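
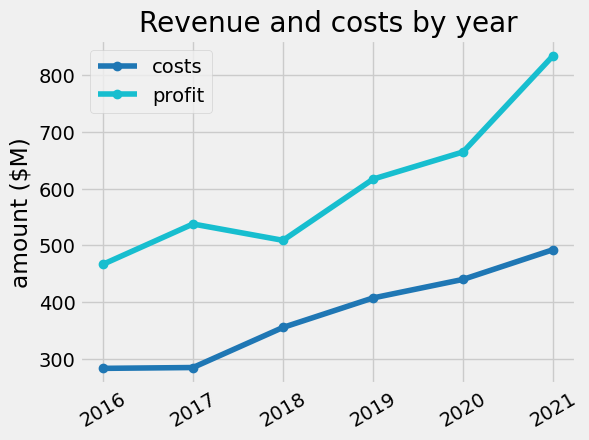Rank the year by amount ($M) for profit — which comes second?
Top 3 for profit: 2021 ≈ 850, 2020 ≈ 650, 2019 ≈ 600.

2020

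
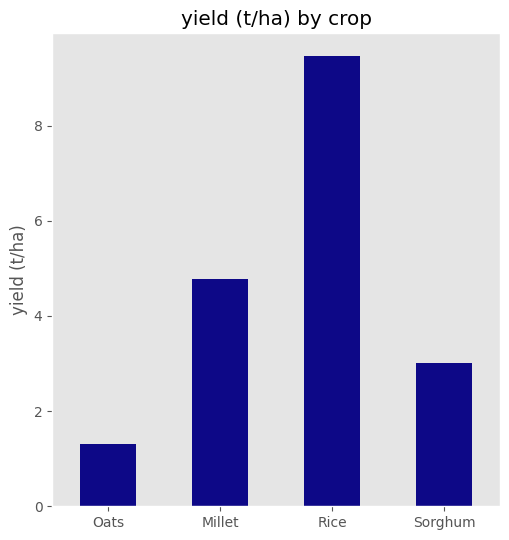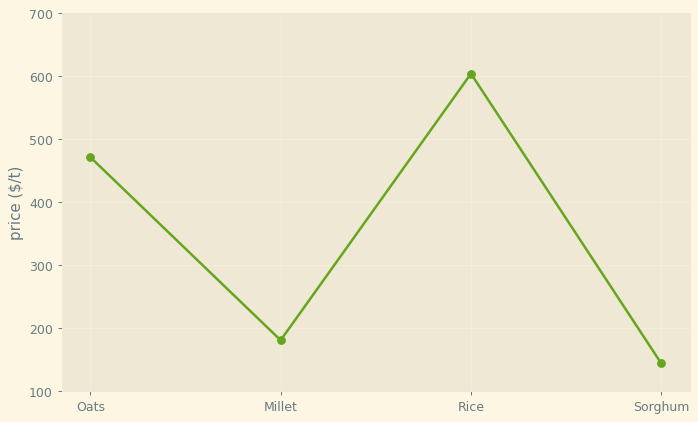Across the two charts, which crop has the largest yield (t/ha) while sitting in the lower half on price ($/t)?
Chart 2 median price ($/t) ≈ 300; below-median crops: Millet, Sorghum. Among those, Millet has the highest yield (t/ha) (≈ 5).

Millet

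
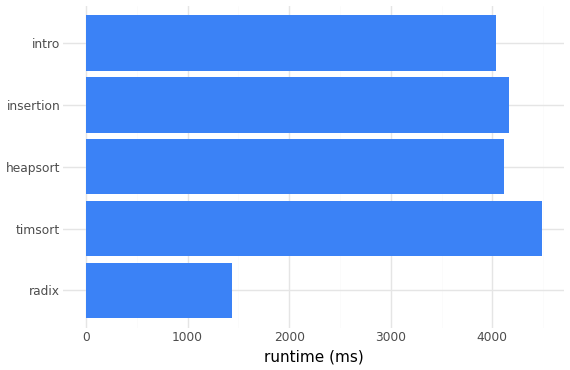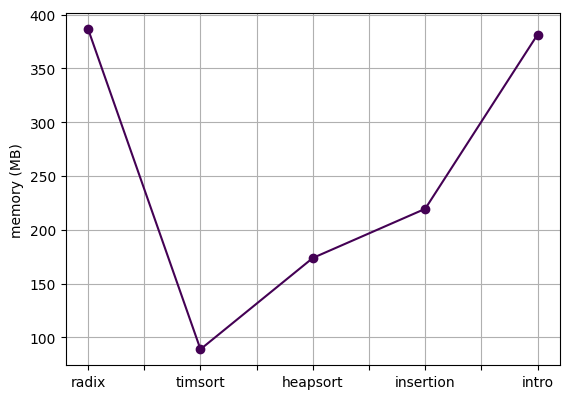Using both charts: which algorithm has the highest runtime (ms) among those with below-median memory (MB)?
Chart 2 median memory (MB) ≈ 200; below-median algorithms: timsort, heapsort. Among those, timsort has the highest runtime (ms) (≈ 4500).

timsort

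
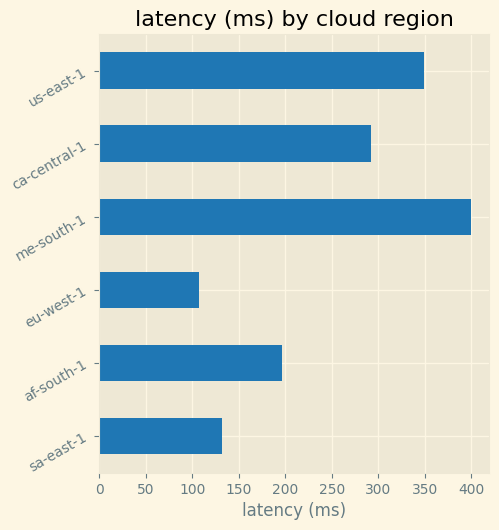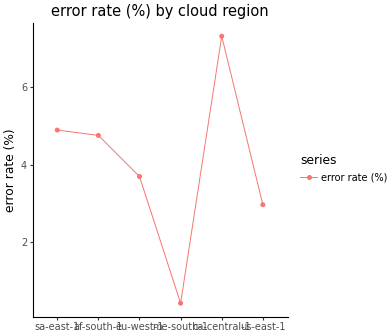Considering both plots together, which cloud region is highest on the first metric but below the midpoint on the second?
me-south-1

Chart 2 median error rate (%) ≈ 4; below-median cloud regions: eu-west-1, me-south-1, us-east-1. Among those, me-south-1 has the highest latency (ms) (≈ 400).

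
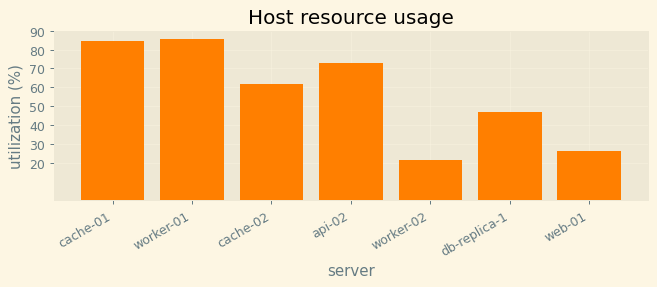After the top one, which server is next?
Top 3: worker-01 ≈ 90, cache-01 ≈ 80, api-02 ≈ 70.

cache-01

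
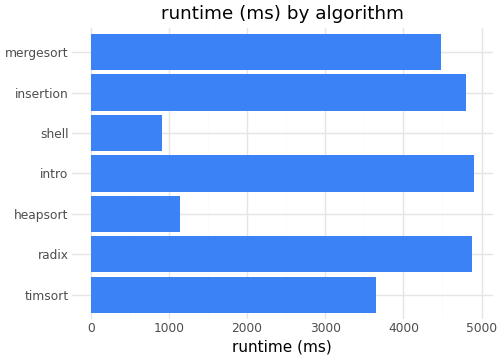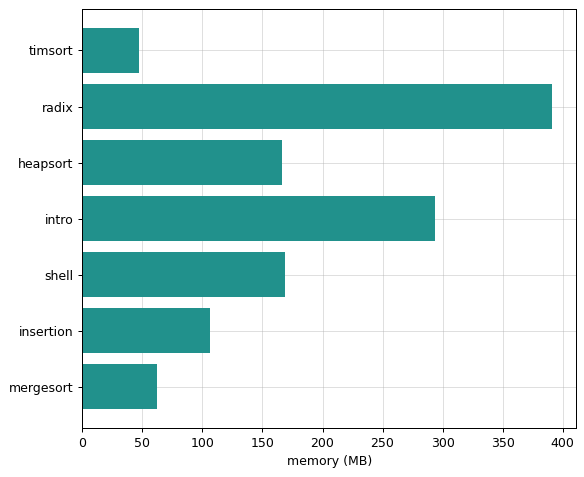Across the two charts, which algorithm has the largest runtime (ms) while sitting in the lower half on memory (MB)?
Chart 2 median memory (MB) ≈ 150; below-median algorithms: timsort, insertion, mergesort. Among those, insertion has the highest runtime (ms) (≈ 5000).

insertion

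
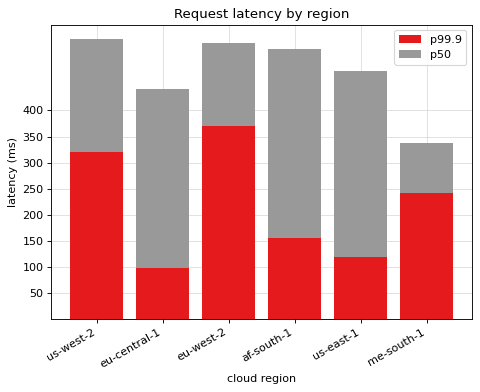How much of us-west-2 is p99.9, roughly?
p99.9 top ≈ 300, bottom ≈ 0; segment ≈ 300.

≈ 300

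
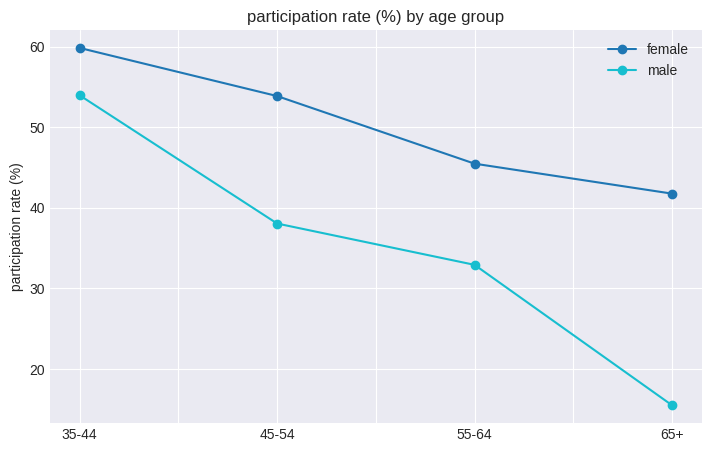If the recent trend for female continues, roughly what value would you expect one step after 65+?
≈ 32.5

Last three: 55, 45, 40 → slope ≈ -7.5/step → next ≈ 32.5.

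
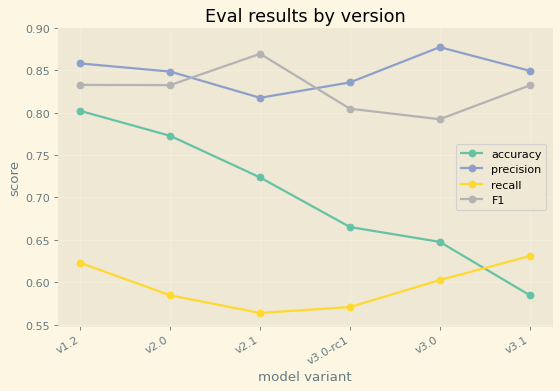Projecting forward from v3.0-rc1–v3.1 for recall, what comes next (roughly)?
Last three: 0.55, 0.60, 0.65 → slope ≈ 0.05/step → next ≈ 0.7.

≈ 0.7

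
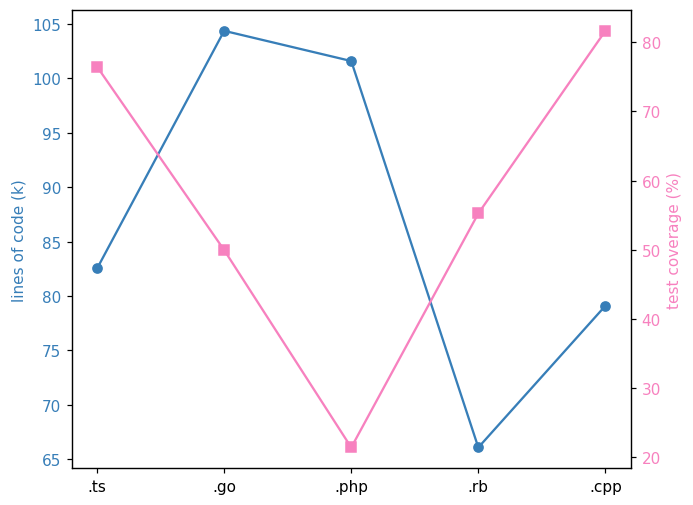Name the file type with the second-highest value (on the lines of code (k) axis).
.php

Top 3 (on the lines of code (k) axis): .go ≈ 105, .php ≈ 100, .ts ≈ 85.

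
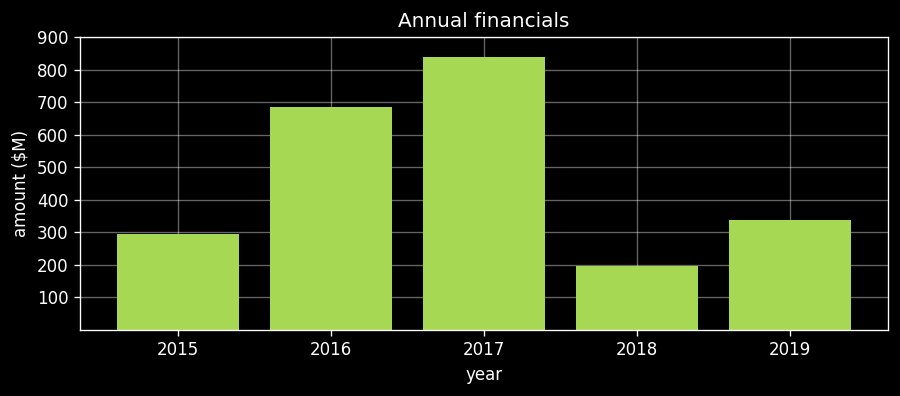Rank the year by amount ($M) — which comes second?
Top 3: 2017 ≈ 800, 2016 ≈ 700, 2019 ≈ 300.

2016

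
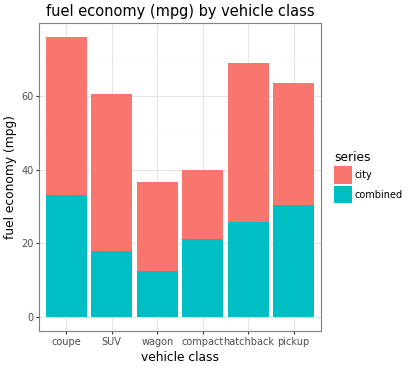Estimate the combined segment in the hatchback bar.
≈ 30

combined top ≈ 30, bottom ≈ 0; segment ≈ 30.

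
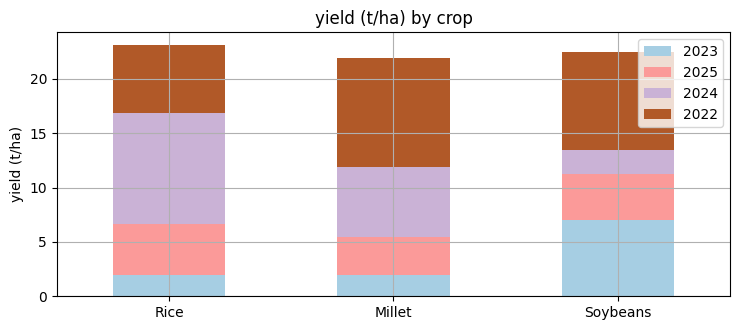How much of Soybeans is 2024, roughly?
≈ 2

2024 top ≈ 14, bottom ≈ 12; segment ≈ 2.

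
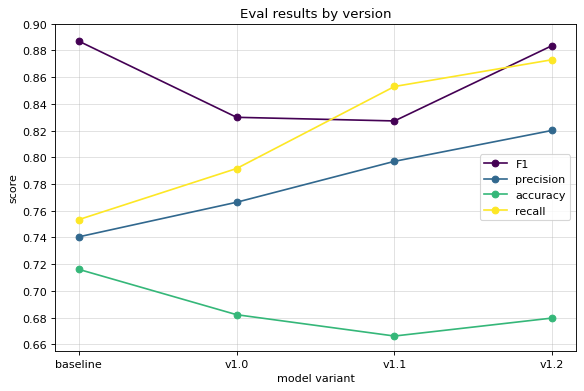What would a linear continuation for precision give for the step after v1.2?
Last three: 0.76, 0.80, 0.82 → slope ≈ 0.03/step → next ≈ 0.85.

≈ 0.85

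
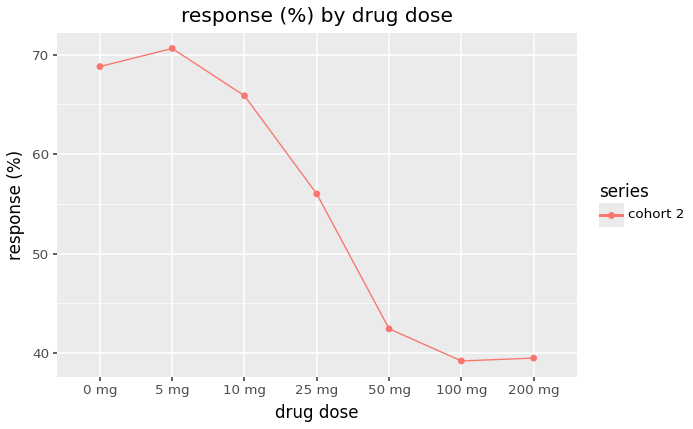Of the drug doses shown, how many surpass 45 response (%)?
Above 45: 0 mg, 5 mg, 10 mg, 25 mg.

4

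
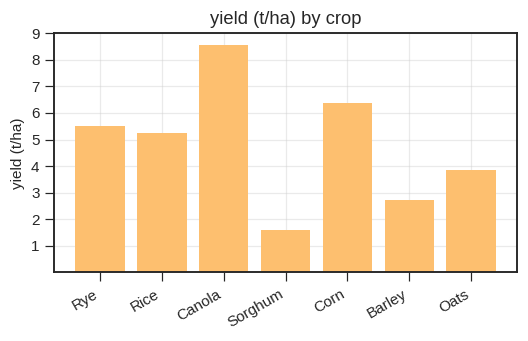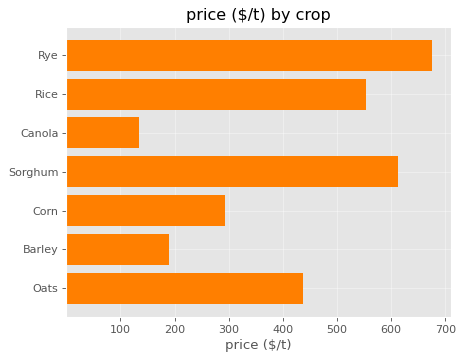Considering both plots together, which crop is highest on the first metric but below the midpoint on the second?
Canola

Chart 2 median price ($/t) ≈ 400; below-median crops: Canola, Corn, Barley. Among those, Canola has the highest yield (t/ha) (≈ 9).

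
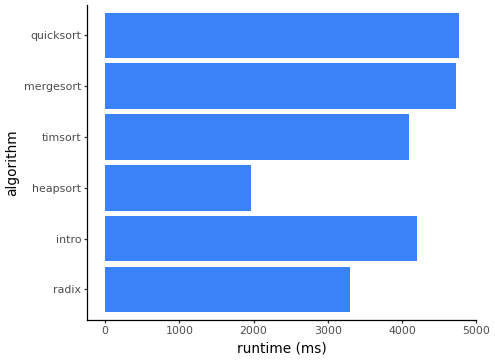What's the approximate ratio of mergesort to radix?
≈ 1.29×

mergesort ≈ 4500, radix ≈ 3500; 4500/3500 ≈ 1.29.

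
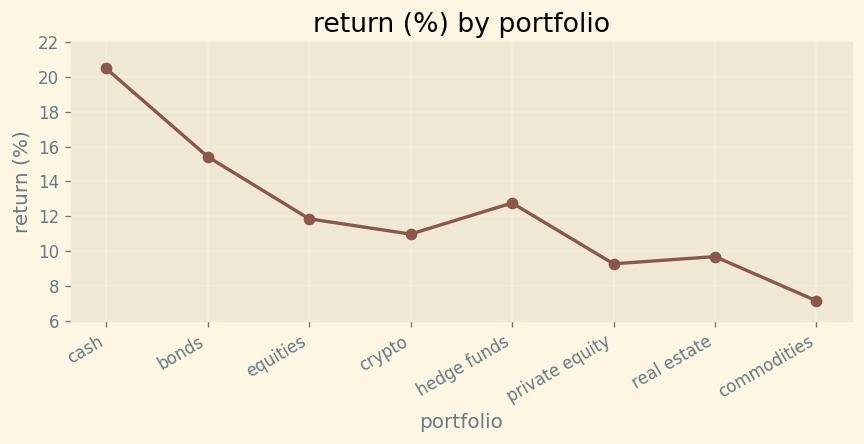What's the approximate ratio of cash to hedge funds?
≈ 1.67×

cash ≈ 20, hedge funds ≈ 12; 20/12 ≈ 1.67.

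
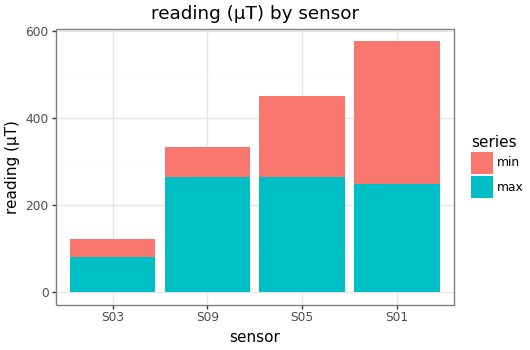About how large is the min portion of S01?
≈ 350

min top ≈ 600, bottom ≈ 250; segment ≈ 350.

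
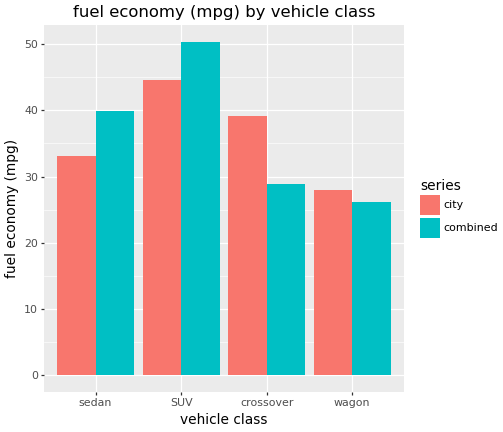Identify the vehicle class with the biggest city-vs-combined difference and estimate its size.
crossover: city ≈ 40, combined ≈ 30 → gap ≈ 10. Next-largest (sedan) is only ≈ 5.

crossover, ≈ 10 mpg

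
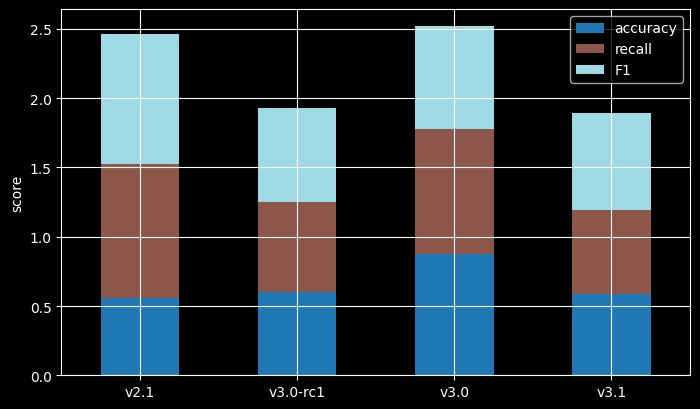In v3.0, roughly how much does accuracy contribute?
≈ 1.0

accuracy top ≈ 1.0, bottom ≈ 0.0; segment ≈ 1.0.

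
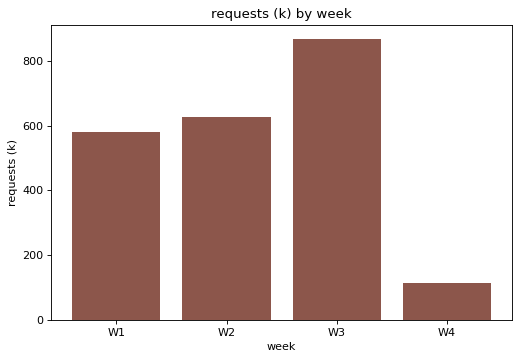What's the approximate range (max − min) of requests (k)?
Max W3 ≈ 900, min W4 ≈ 100; range ≈ 800.

≈ 800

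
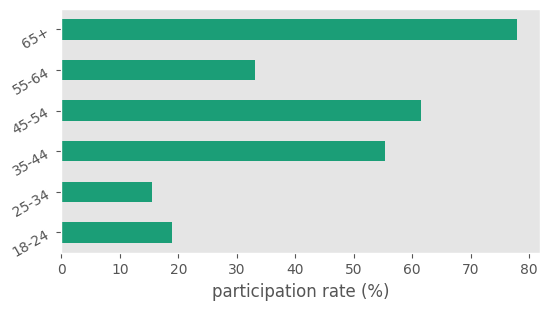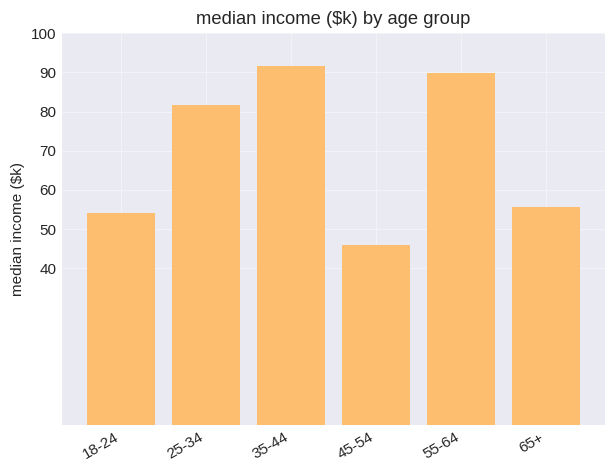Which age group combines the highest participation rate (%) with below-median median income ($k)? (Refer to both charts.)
65+

Chart 2 median median income ($k) ≈ 70; below-median age groups: 18-24, 45-54, 65+. Among those, 65+ has the highest participation rate (%) (≈ 80).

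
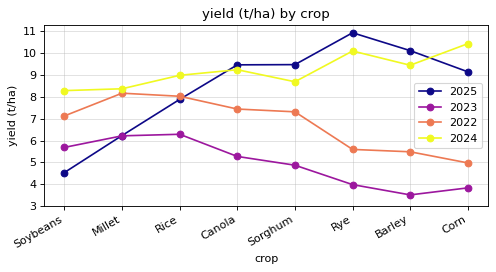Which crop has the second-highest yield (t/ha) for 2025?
Top 3 for 2025: Rye ≈ 11, Barley ≈ 10, Sorghum ≈ 9.

Barley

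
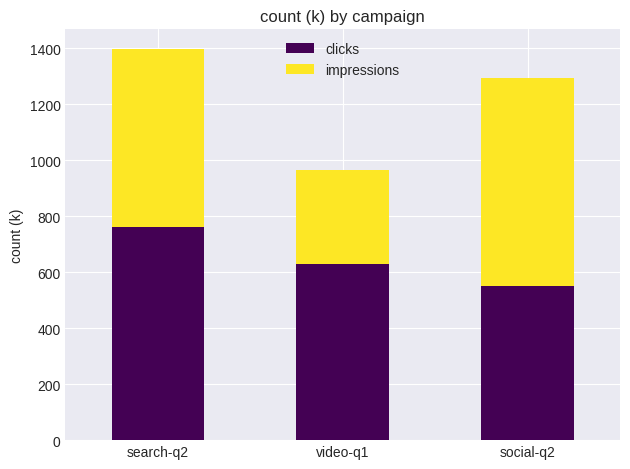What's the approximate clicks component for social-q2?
clicks top ≈ 600, bottom ≈ 0; segment ≈ 600.

≈ 600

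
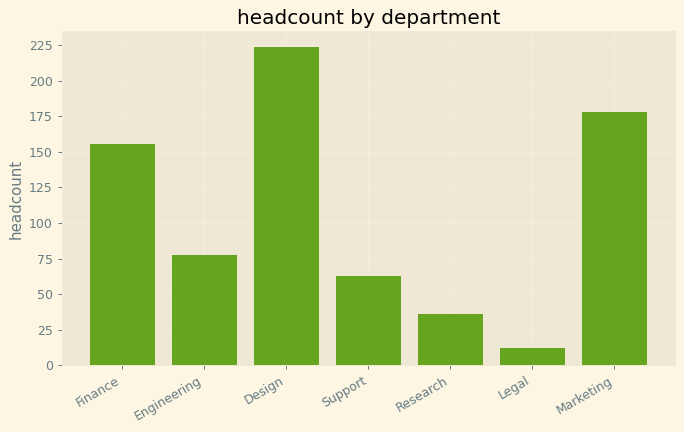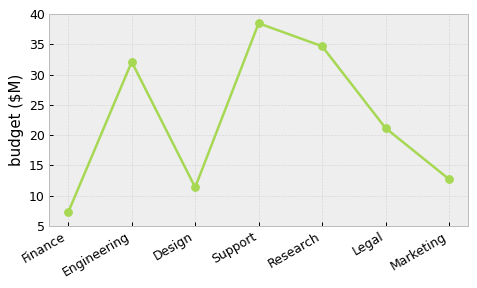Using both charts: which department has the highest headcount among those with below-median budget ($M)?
Design

Chart 2 median budget ($M) ≈ 20; below-median departments: Finance, Design, Marketing. Among those, Design has the highest headcount (≈ 225).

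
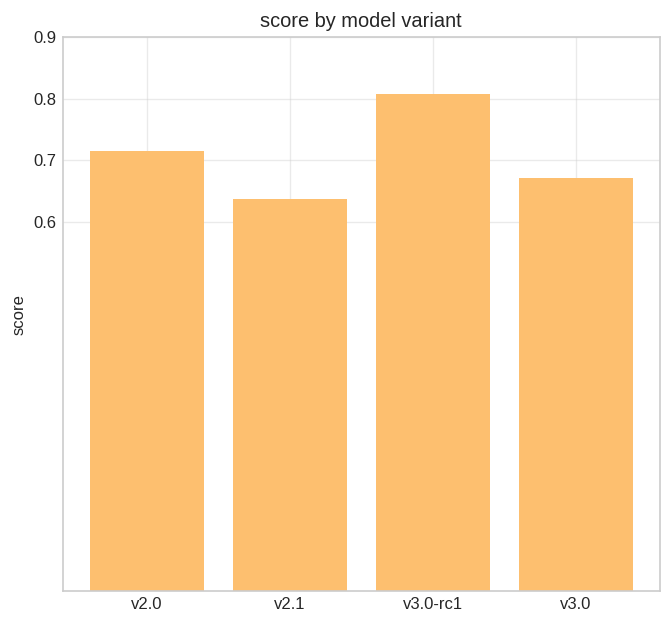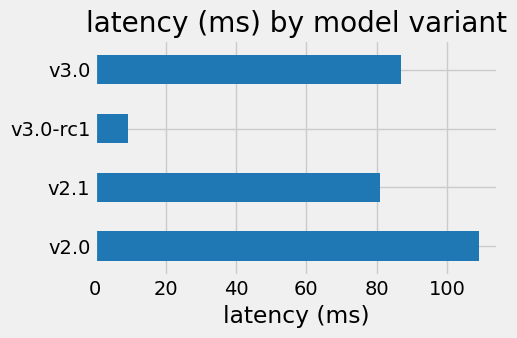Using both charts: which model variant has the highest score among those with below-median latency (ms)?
v3.0-rc1

Chart 2 median latency (ms) ≈ 80; below-median model variants: v2.1, v3.0-rc1. Among those, v3.0-rc1 has the highest score (≈ 0.8).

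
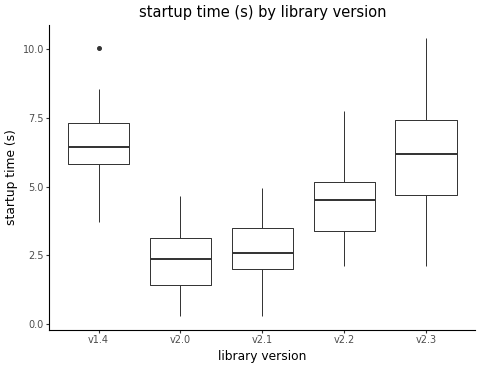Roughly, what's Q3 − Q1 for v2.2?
Q3 ≈ 5.0, Q1 ≈ 3.5; IQR ≈ 1.5.

≈ 1.5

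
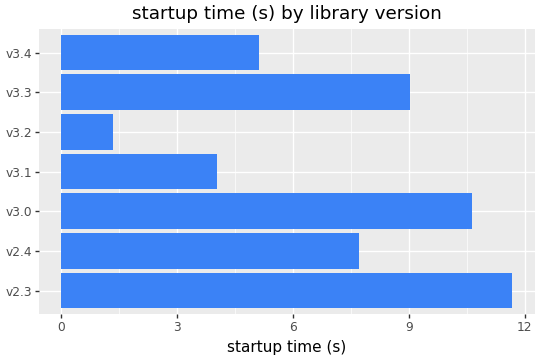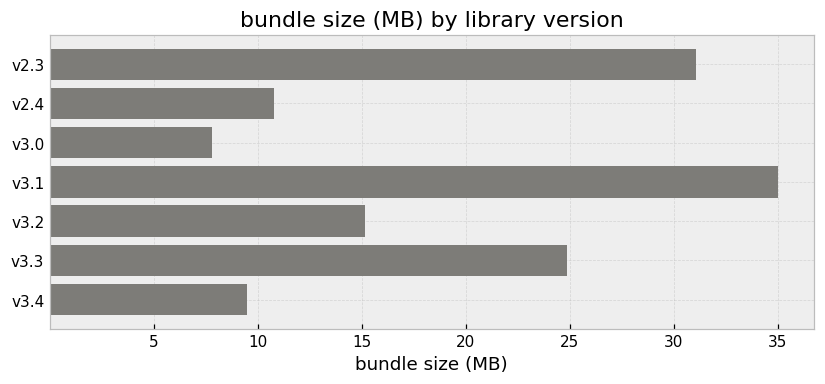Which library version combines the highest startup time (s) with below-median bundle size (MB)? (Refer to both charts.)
v3.0

Chart 2 median bundle size (MB) ≈ 15; below-median library versions: v2.4, v3.0, v3.4. Among those, v3.0 has the highest startup time (s) (≈ 10).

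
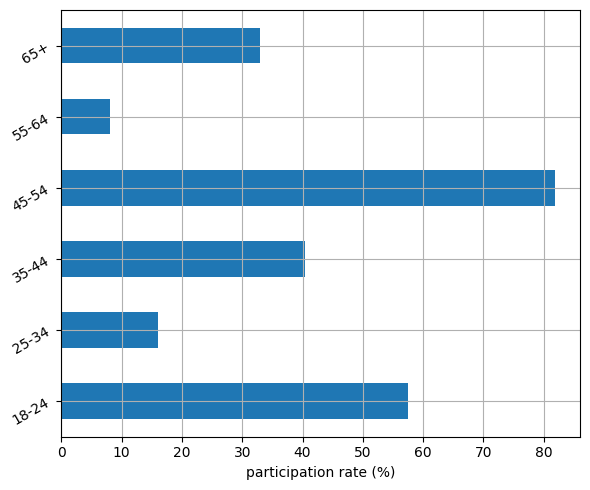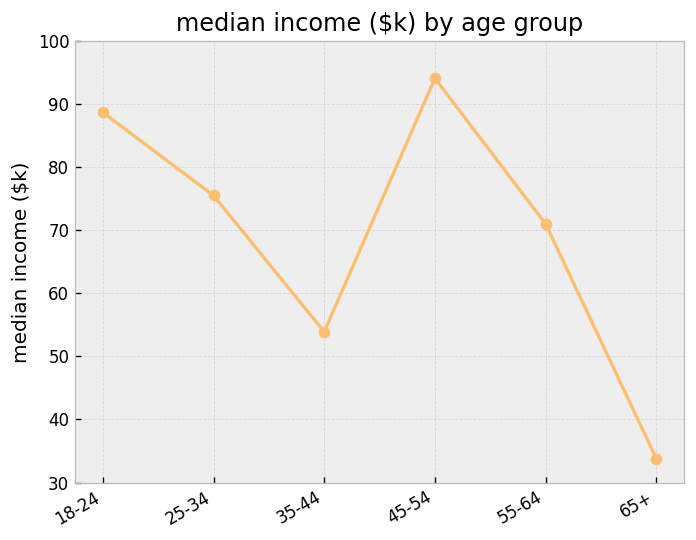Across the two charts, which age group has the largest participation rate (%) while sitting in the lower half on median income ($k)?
35-44

Chart 2 median median income ($k) ≈ 70; below-median age groups: 35-44, 55-64, 65+. Among those, 35-44 has the highest participation rate (%) (≈ 40).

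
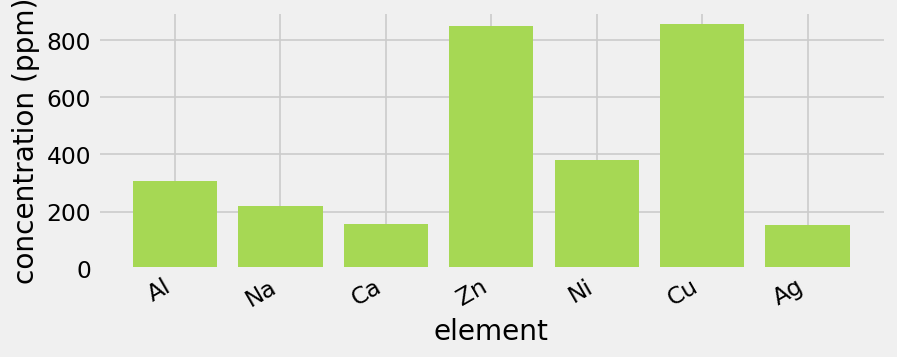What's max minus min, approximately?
Max Cu ≈ 900, min Ag ≈ 200; range ≈ 700.

≈ 700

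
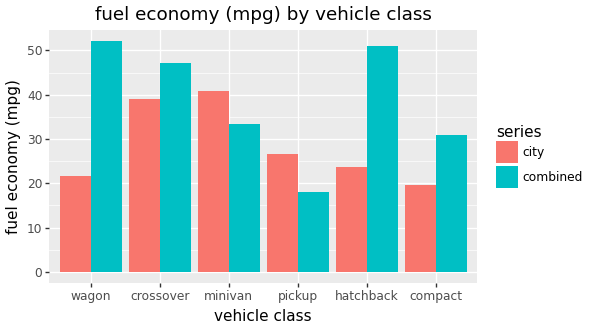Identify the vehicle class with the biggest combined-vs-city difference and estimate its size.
wagon: combined ≈ 50, city ≈ 20 → gap ≈ 30. Next-largest (hatchback) is only ≈ 25.

wagon, ≈ 30 mpg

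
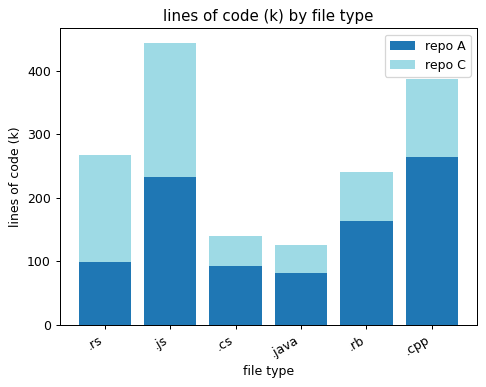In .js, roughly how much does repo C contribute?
≈ 200

repo C top ≈ 450, bottom ≈ 250; segment ≈ 200.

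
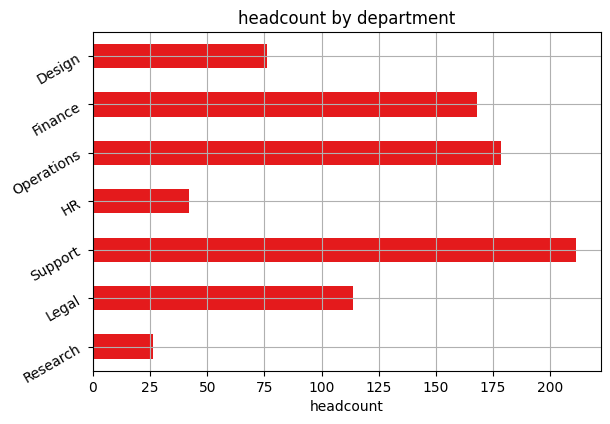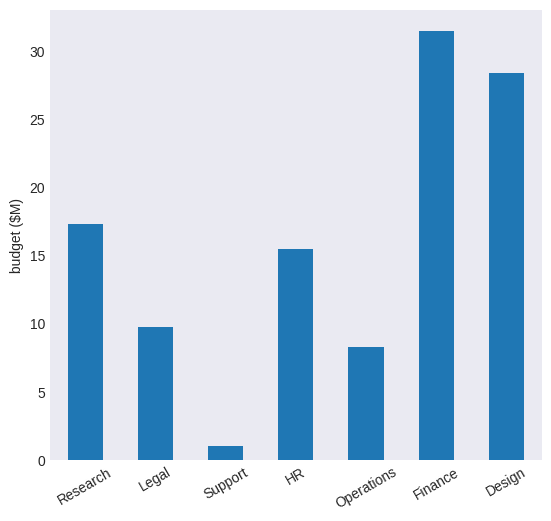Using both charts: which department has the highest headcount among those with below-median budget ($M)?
Support

Chart 2 median budget ($M) ≈ 15; below-median departments: Legal, Support, Operations. Among those, Support has the highest headcount (≈ 220).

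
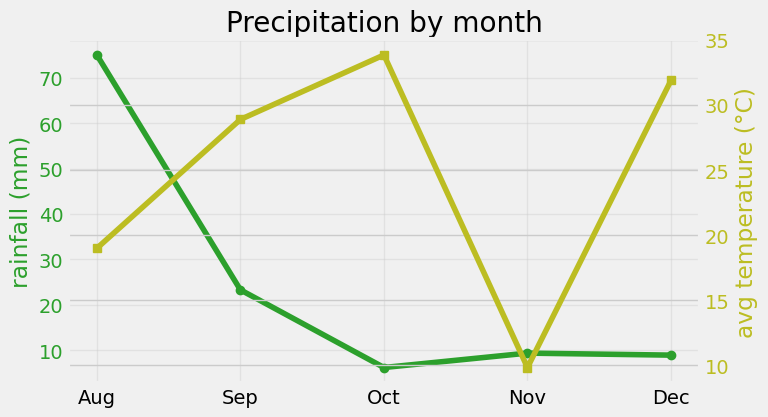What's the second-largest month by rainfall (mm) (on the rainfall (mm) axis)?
Sep

Top 3 (on the rainfall (mm) axis): Aug ≈ 70, Sep ≈ 20, Nov ≈ 10.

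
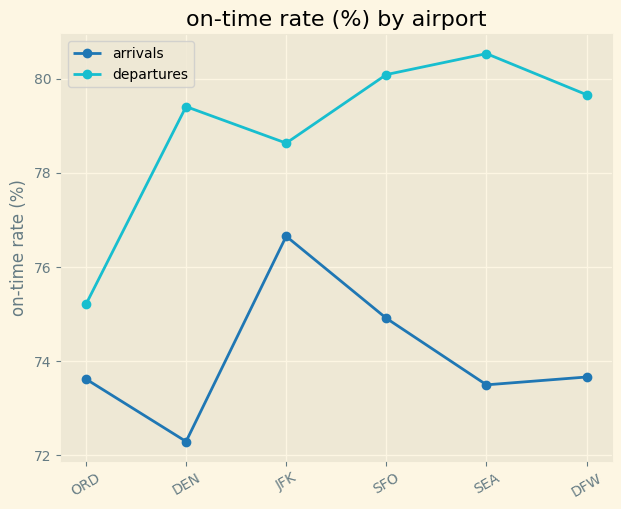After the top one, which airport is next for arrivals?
SFO

Top 3 for arrivals: JFK ≈ 77, SFO ≈ 75, DFW ≈ 74.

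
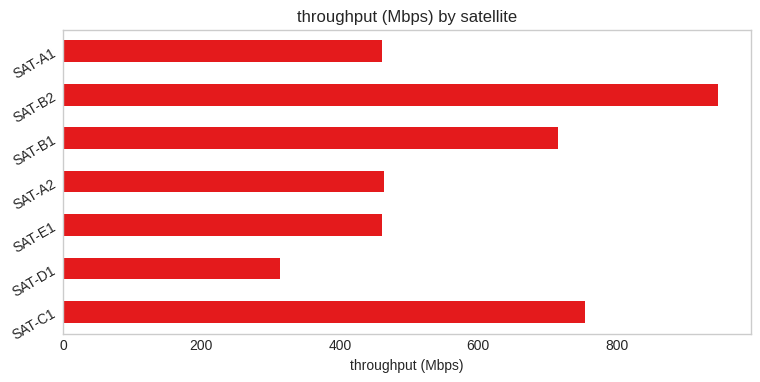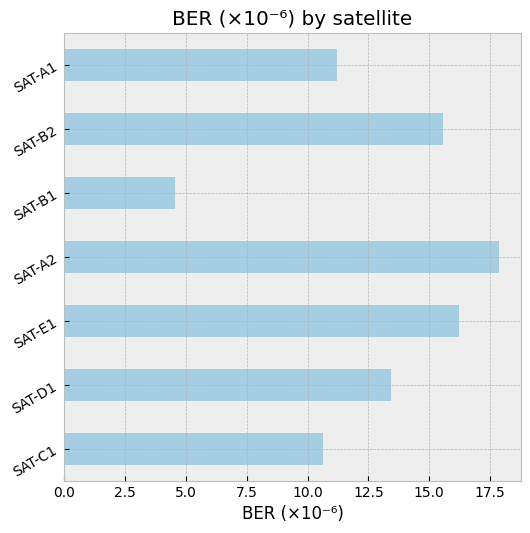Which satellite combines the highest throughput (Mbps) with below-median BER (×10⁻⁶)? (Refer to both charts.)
SAT-C1

Chart 2 median BER (×10⁻⁶) ≈ 14; below-median satellites: SAT-C1, SAT-B1, SAT-A1. Among those, SAT-C1 has the highest throughput (Mbps) (≈ 800).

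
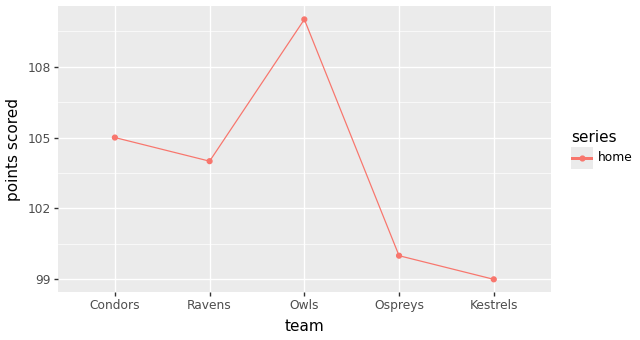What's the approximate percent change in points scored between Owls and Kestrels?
Owls ≈ 110, Kestrels ≈ 99; (99 − 110) / 110 ≈ -10%.

≈ -10%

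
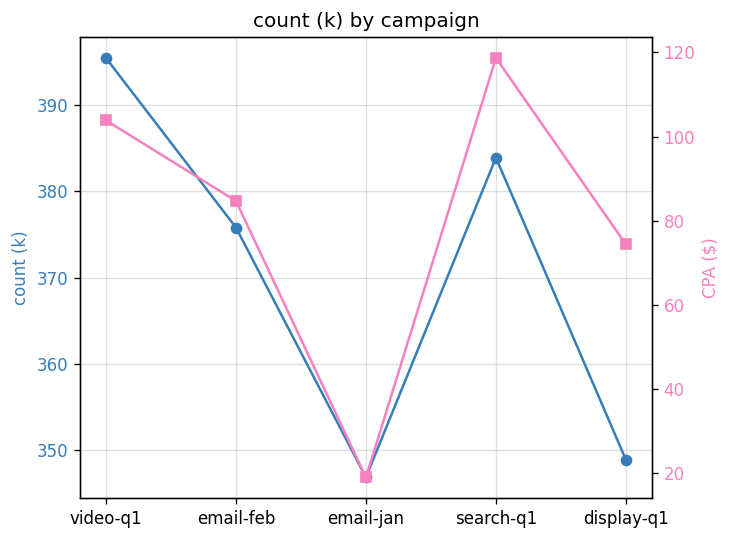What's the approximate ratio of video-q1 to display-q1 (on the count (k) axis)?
≈ 1.13×

video-q1 ≈ 395, display-q1 ≈ 350; 395/350 ≈ 1.13.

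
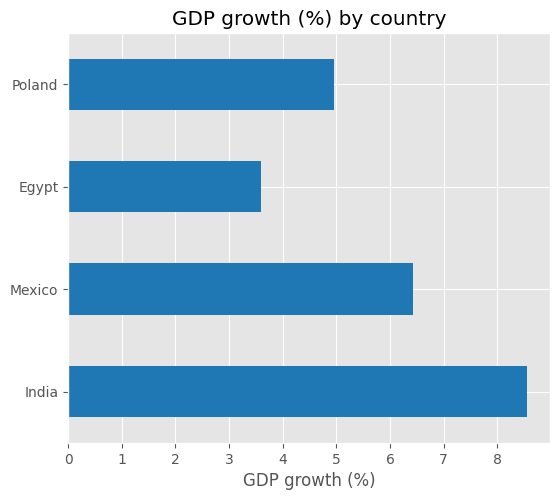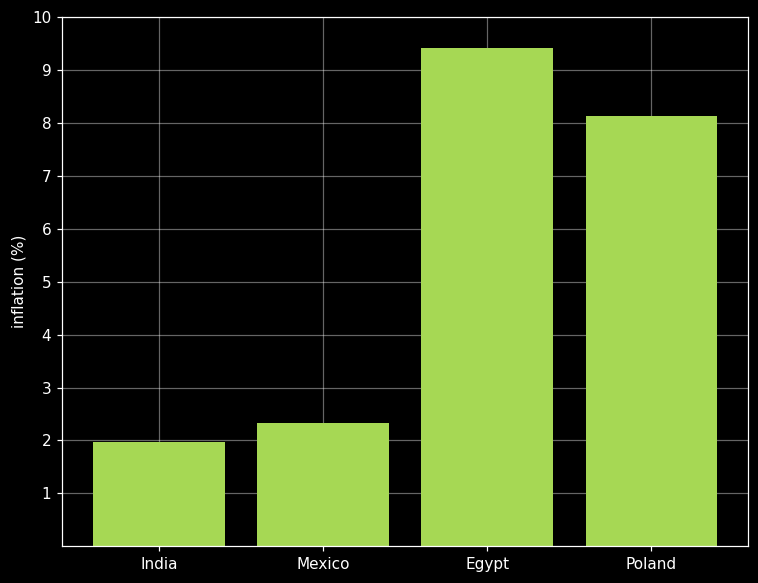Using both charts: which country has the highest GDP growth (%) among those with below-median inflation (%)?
Chart 2 median inflation (%) ≈ 5; below-median countries: India, Mexico. Among those, India has the highest GDP growth (%) (≈ 9).

India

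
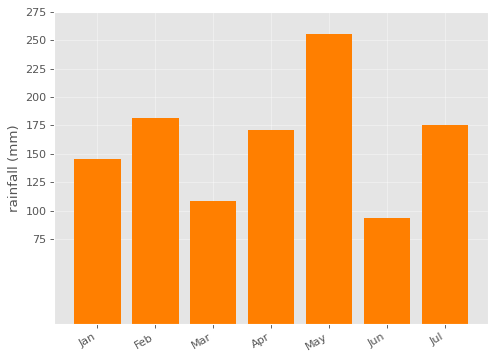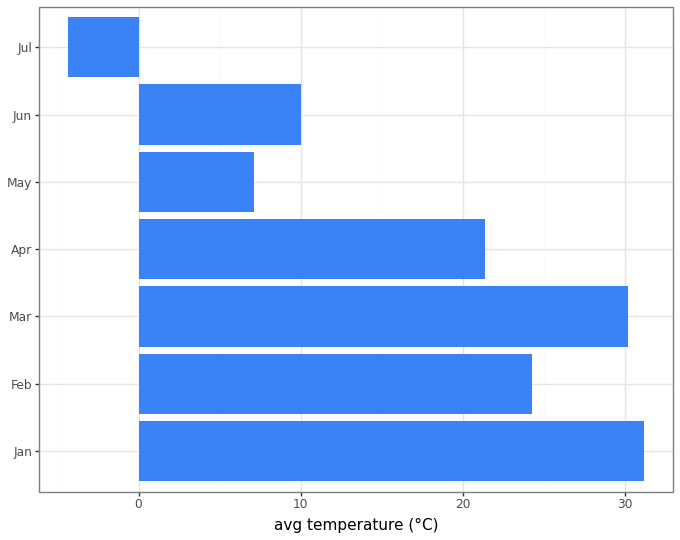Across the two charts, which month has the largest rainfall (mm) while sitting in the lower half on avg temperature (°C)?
May

Chart 2 median avg temperature (°C) ≈ 20; below-median months: May, Jun, Jul. Among those, May has the highest rainfall (mm) (≈ 250).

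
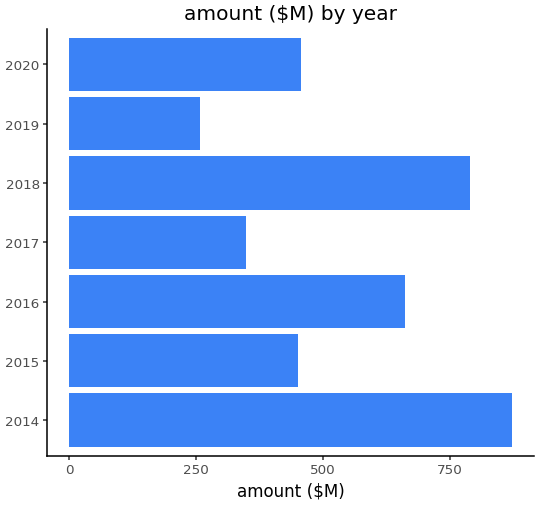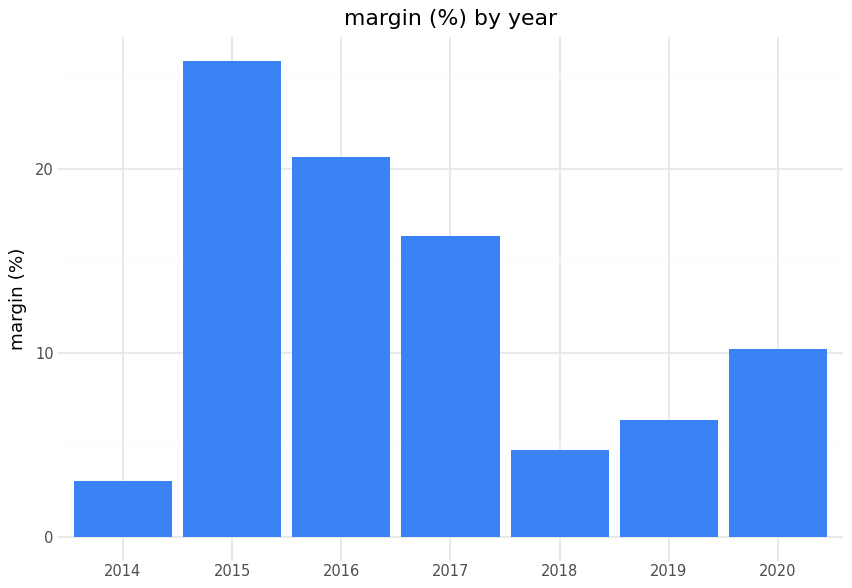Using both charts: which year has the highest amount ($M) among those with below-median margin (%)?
Chart 2 median margin (%) ≈ 10; below-median years: 2014, 2018, 2019. Among those, 2014 has the highest amount ($M) (≈ 900).

2014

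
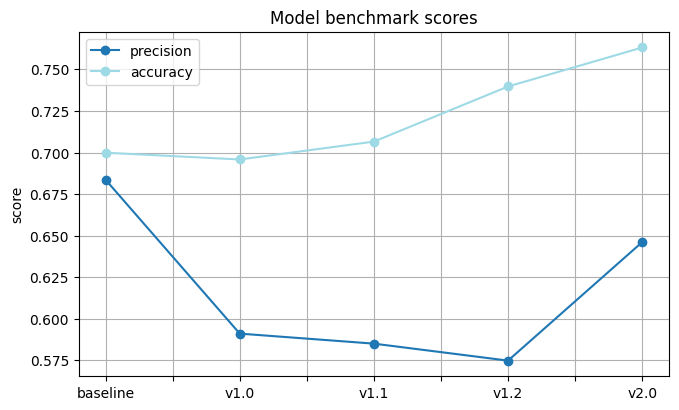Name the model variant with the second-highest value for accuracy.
Top 3 for accuracy: v2.0 ≈ 0.76, v1.2 ≈ 0.74, v1.1 ≈ 0.70.

v1.2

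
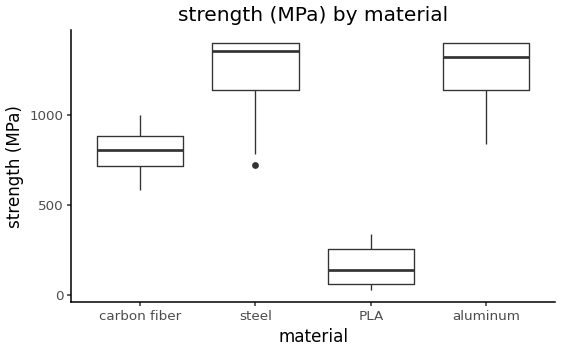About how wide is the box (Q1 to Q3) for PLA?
Q3 ≈ 300, Q1 ≈ 100; IQR ≈ 200.

≈ 200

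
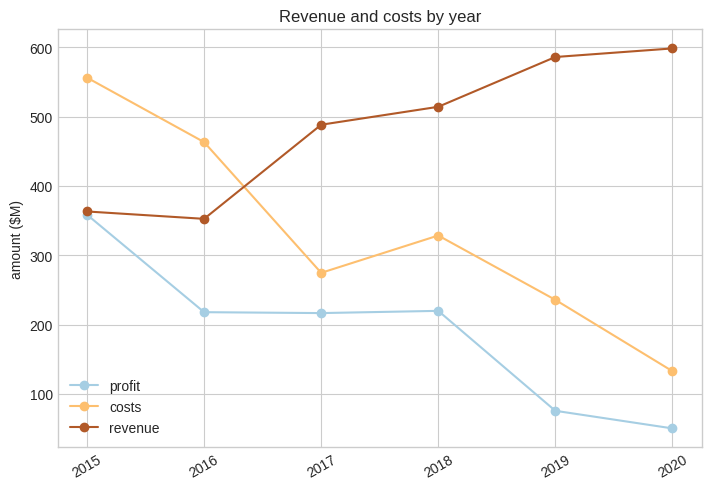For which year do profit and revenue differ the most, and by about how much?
2020, ≈ 550 $M

2020: profit ≈ 50, revenue ≈ 600 → gap ≈ 550. Next-largest (2019) is only ≈ 500.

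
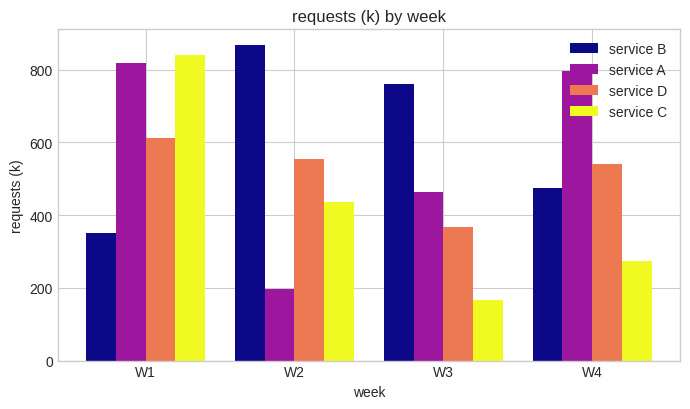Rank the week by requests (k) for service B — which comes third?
Top 4 for service B: W2 ≈ 900, W3 ≈ 800, W4 ≈ 500, W1 ≈ 400.

W4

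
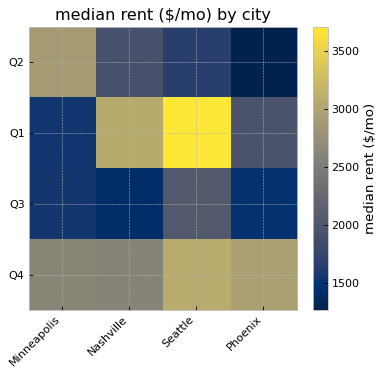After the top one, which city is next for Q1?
Nashville

Top 3 for Q1: Seattle ≈ 3500, Nashville ≈ 3000, Phoenix ≈ 2000.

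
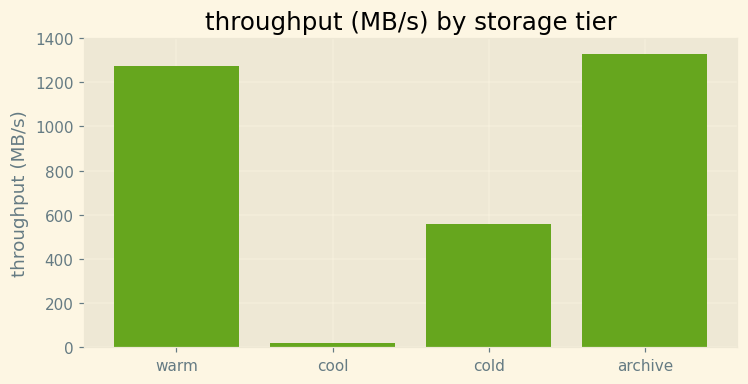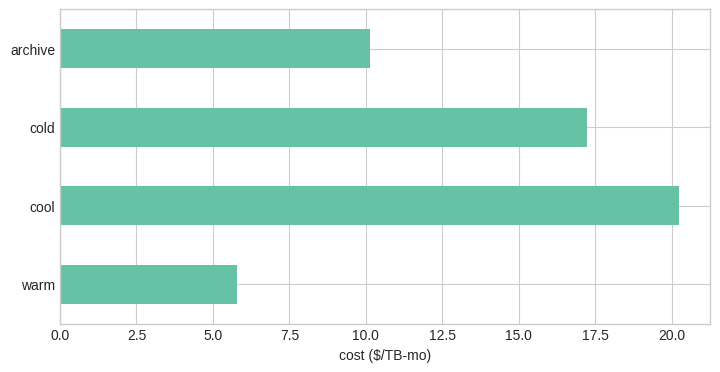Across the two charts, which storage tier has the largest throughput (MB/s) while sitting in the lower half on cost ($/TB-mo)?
archive

Chart 2 median cost ($/TB-mo) ≈ 14; below-median storage tiers: warm, archive. Among those, archive has the highest throughput (MB/s) (≈ 1400).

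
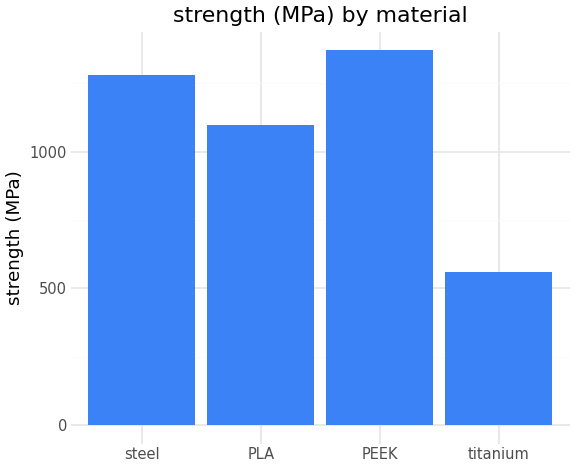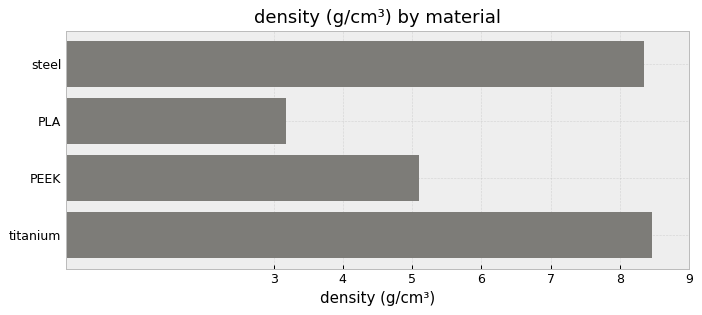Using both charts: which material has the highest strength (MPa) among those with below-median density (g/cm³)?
Chart 2 median density (g/cm³) ≈ 7; below-median materials: PLA, PEEK. Among those, PEEK has the highest strength (MPa) (≈ 1400).

PEEK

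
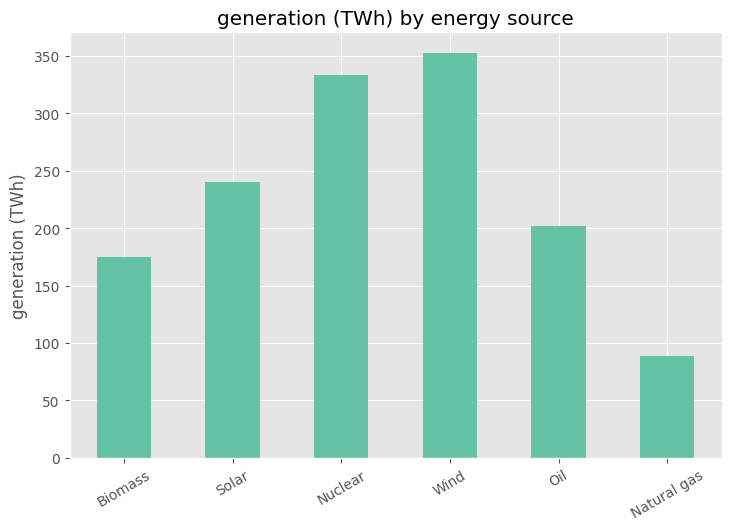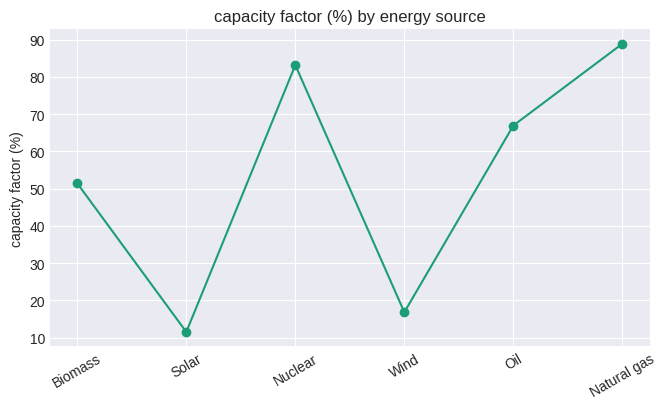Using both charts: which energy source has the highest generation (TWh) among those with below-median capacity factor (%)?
Chart 2 median capacity factor (%) ≈ 60; below-median energy sources: Biomass, Solar, Wind. Among those, Wind has the highest generation (TWh) (≈ 350).

Wind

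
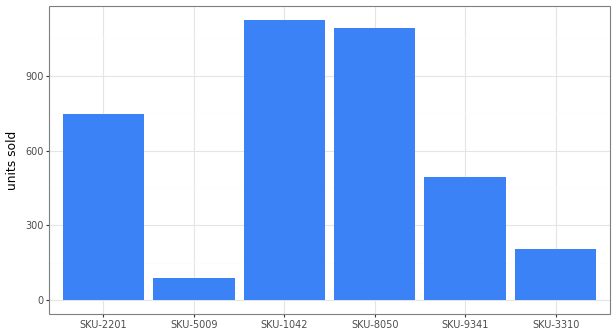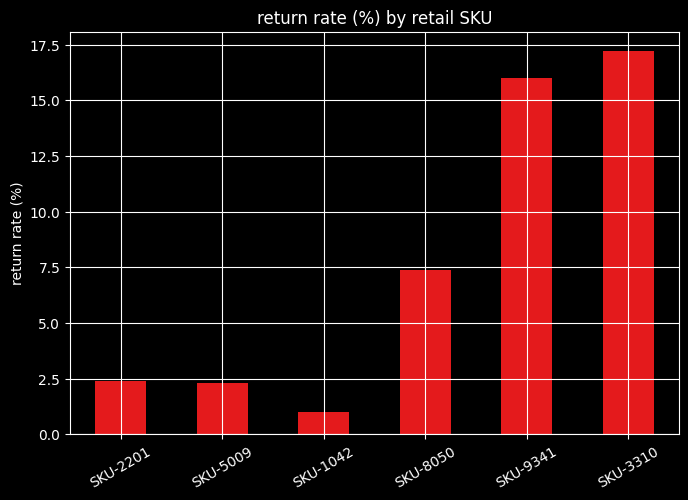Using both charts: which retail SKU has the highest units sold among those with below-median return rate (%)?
SKU-1042

Chart 2 median return rate (%) ≈ 4; below-median retail SKUs: SKU-2201, SKU-5009, SKU-1042. Among those, SKU-1042 has the highest units sold (≈ 1200).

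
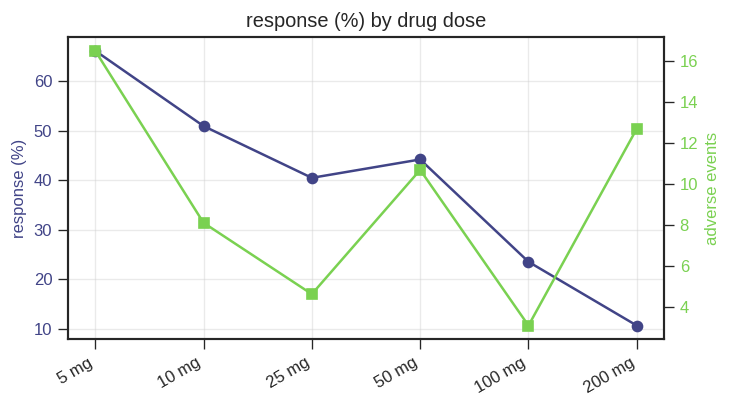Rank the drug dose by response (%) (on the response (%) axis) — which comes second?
Top 3 (on the response (%) axis): 5 mg ≈ 65, 10 mg ≈ 50, 50 mg ≈ 45.

10 mg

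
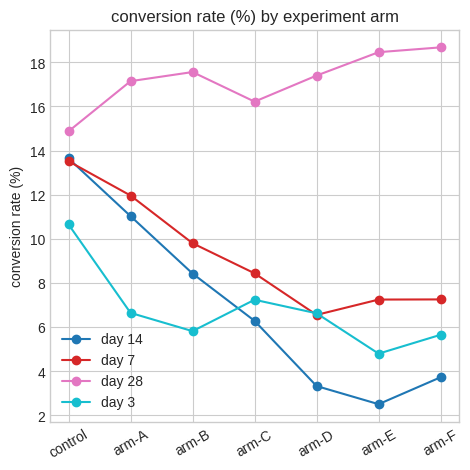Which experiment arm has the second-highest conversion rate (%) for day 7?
Top 3 for day 7: control ≈ 14, arm-A ≈ 12, arm-B ≈ 10.

arm-A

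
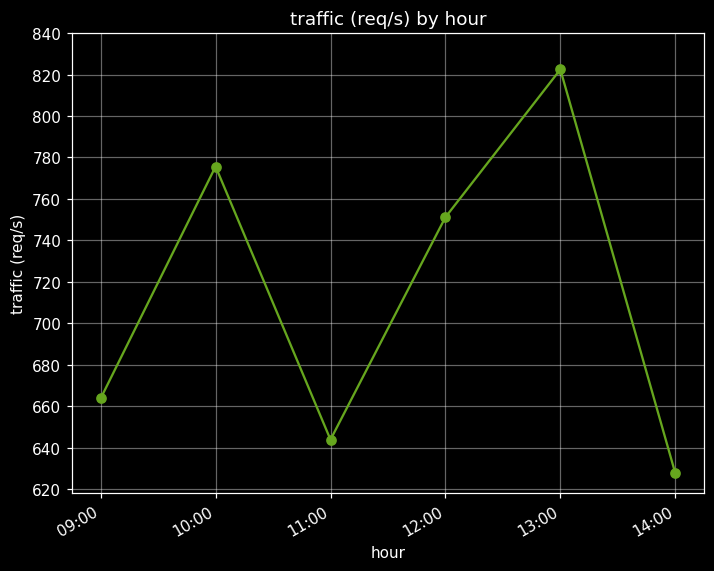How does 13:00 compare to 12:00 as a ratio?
13:00 ≈ 820, 12:00 ≈ 760; 820/760 ≈ 1.08.

≈ 1.08×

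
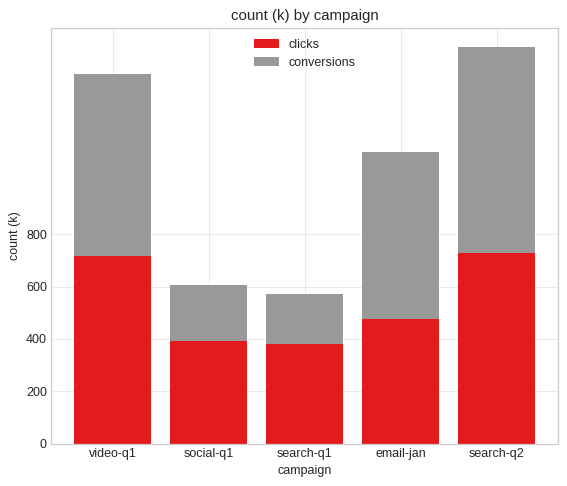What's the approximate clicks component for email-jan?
≈ 400

clicks top ≈ 400, bottom ≈ 0; segment ≈ 400.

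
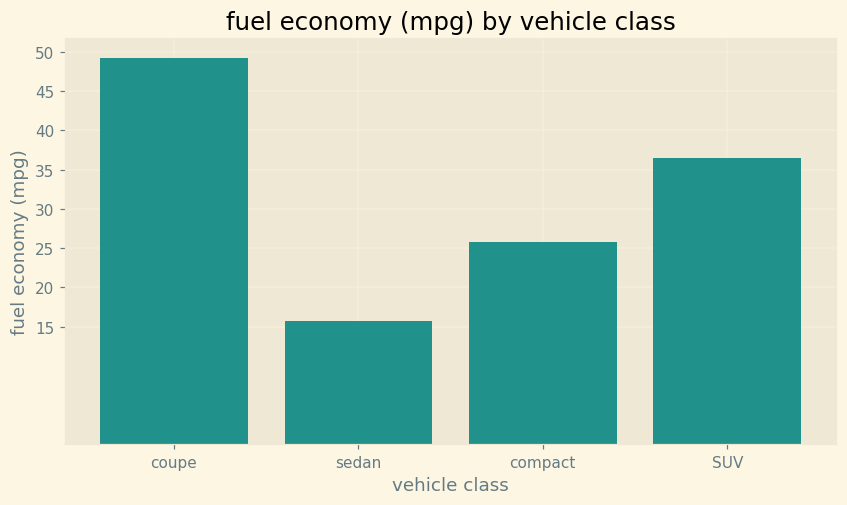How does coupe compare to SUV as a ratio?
coupe ≈ 50, SUV ≈ 35; 50/35 ≈ 1.43.

≈ 1.43×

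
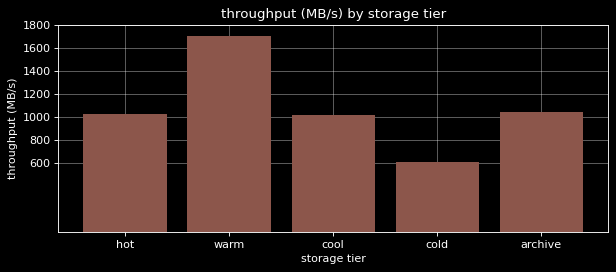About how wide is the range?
≈ 1200

Max warm ≈ 1800, min cold ≈ 600; range ≈ 1200.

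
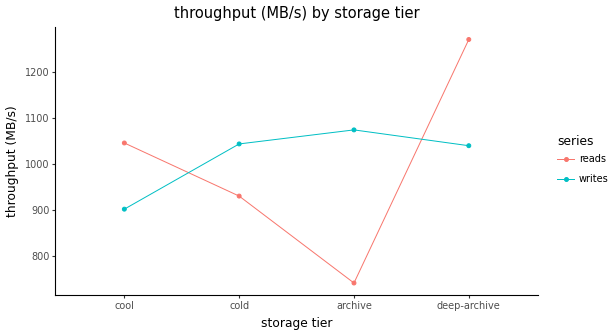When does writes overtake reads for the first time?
cool: writes ≈ 900 vs reads ≈ 1050 (not yet); cold: writes ≈ 1050 vs reads ≈ 950 (first crossover).

cold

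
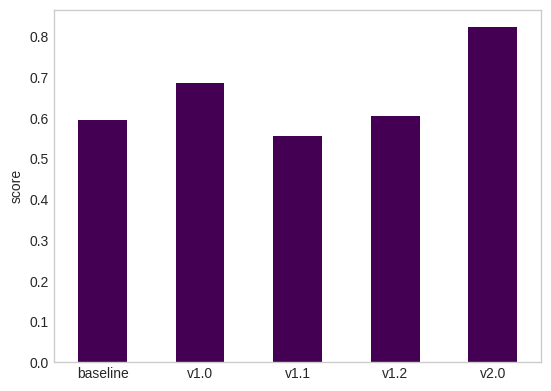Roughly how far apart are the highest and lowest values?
Max v2.0 ≈ 0.8, min v1.1 ≈ 0.6; range ≈ 0.2.

≈ 0.2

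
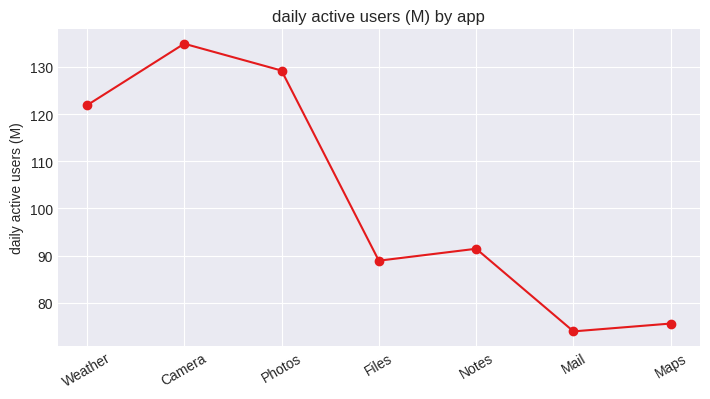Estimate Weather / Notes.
≈ 1.33×

Weather ≈ 120, Notes ≈ 90; 120/90 ≈ 1.33.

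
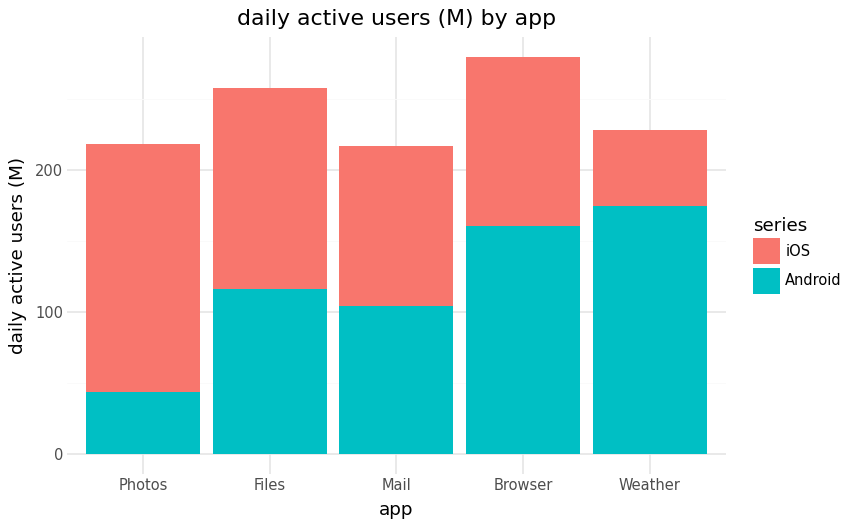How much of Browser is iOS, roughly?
iOS top ≈ 275, bottom ≈ 150; segment ≈ 125.

≈ 125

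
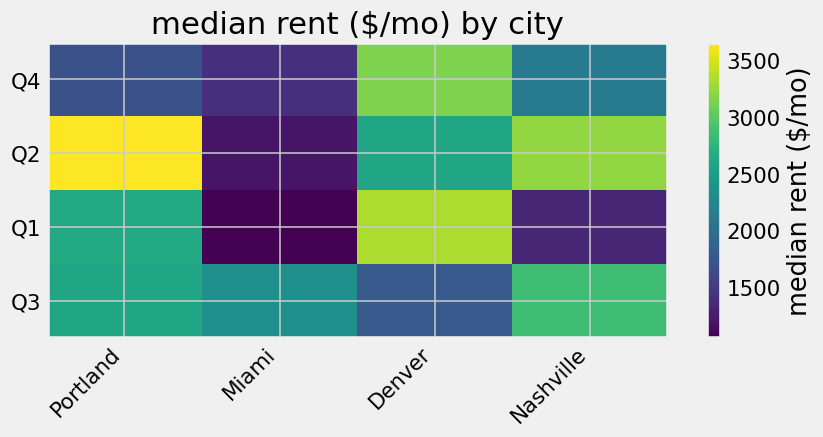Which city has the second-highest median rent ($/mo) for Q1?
Top 3 for Q1: Denver ≈ 3500, Portland ≈ 2500, Nashville ≈ 1500.

Portland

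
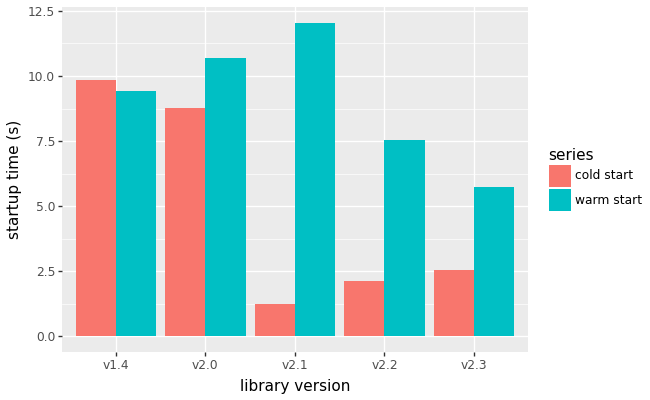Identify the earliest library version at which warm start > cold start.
v2.0

v1.4: warm start ≈ 10 vs cold start ≈ 10 (not yet); v2.0: warm start ≈ 10 vs cold start ≈ 8 (first crossover).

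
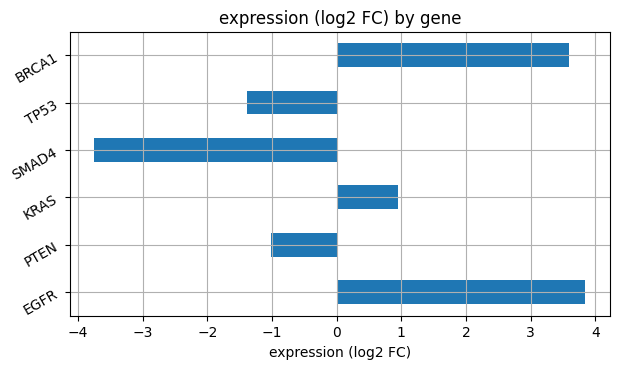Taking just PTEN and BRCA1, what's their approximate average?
≈ 2

(-1 + 4) / 2 ≈ 2.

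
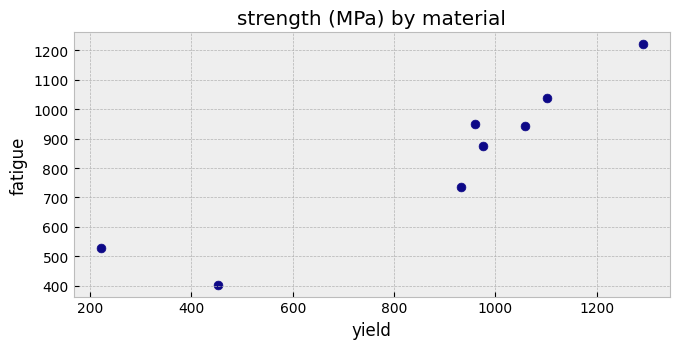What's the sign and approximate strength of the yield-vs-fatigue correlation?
positive, strong

Points are positively correlated; strong (|r| ≈ 0.9).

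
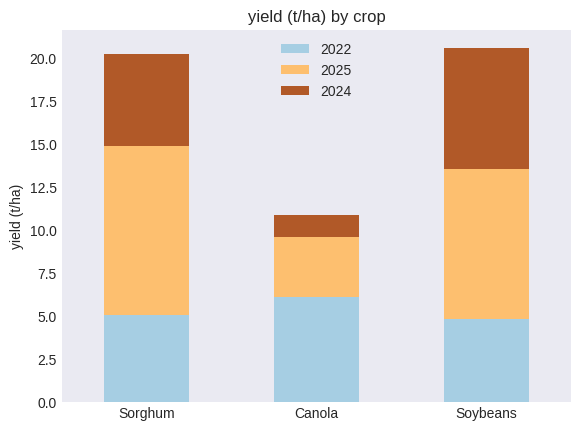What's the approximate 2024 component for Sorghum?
2024 top ≈ 20, bottom ≈ 14; segment ≈ 6.

≈ 6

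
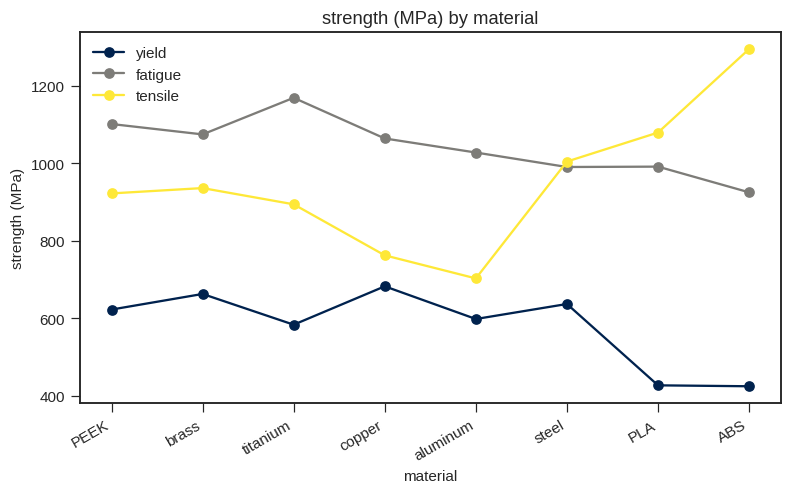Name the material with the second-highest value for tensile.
Top 3 for tensile: ABS ≈ 1300, PLA ≈ 1100, steel ≈ 1000.

PLA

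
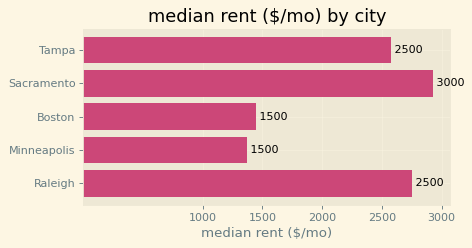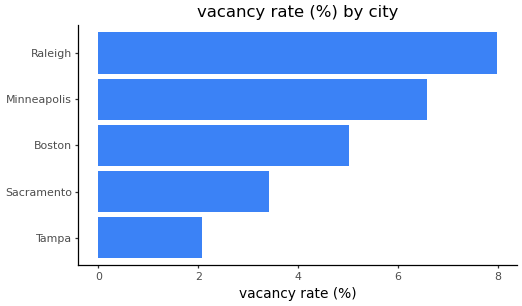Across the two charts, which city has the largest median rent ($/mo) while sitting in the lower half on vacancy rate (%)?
Chart 2 median vacancy rate (%) ≈ 5; below-median cities: Tampa, Sacramento. Among those, Sacramento has the highest median rent ($/mo) (≈ 3000).

Sacramento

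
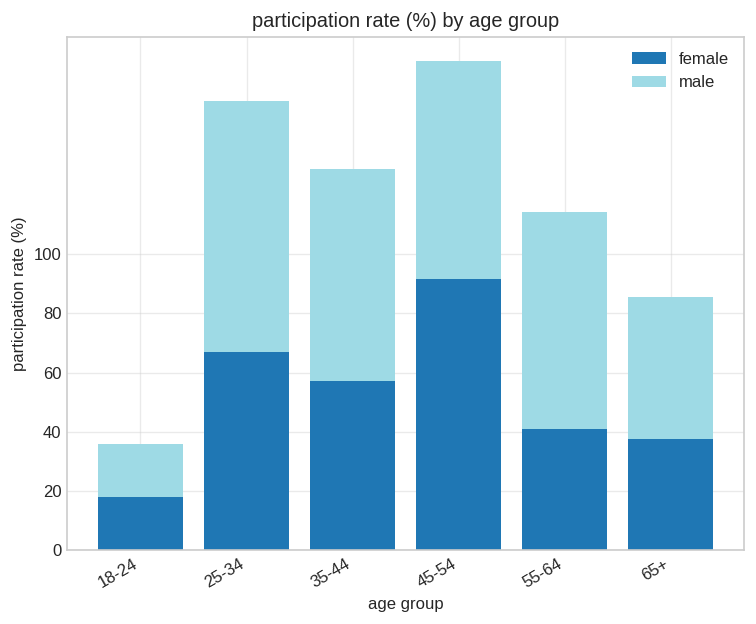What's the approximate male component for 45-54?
≈ 60

male top ≈ 160, bottom ≈ 100; segment ≈ 60.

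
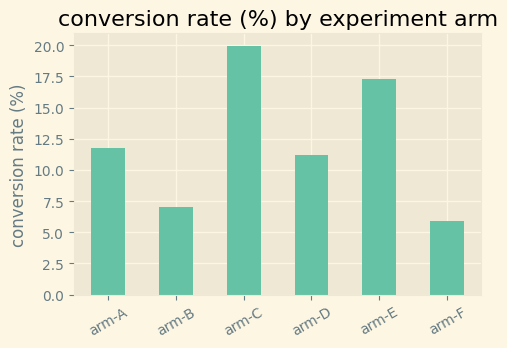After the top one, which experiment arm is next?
arm-E

Top 3: arm-C ≈ 20, arm-E ≈ 18, arm-A ≈ 12.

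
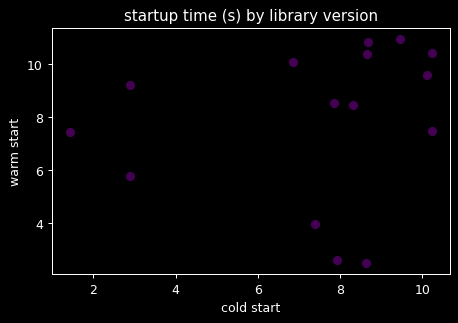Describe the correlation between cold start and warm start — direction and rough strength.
Points are roughly uncorrelated; weak (|r| ≈ 0.2).

no clear correlation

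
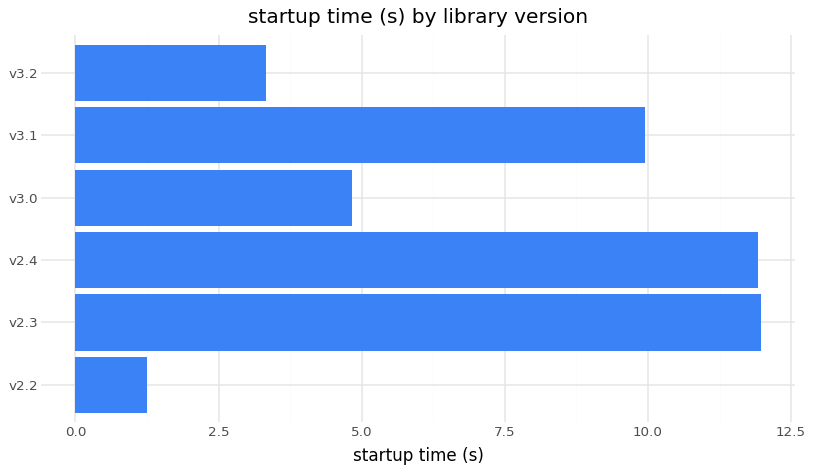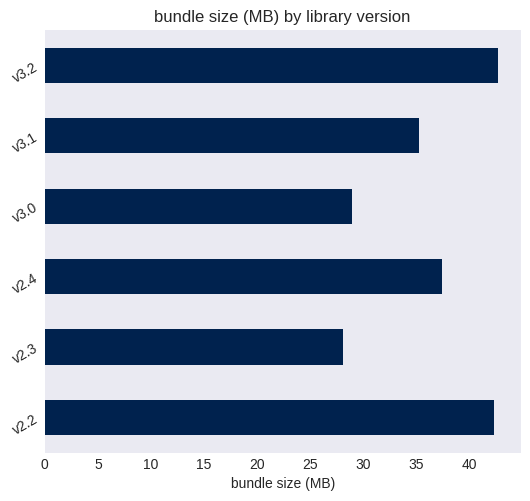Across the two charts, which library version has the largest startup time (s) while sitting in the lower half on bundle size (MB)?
Chart 2 median bundle size (MB) ≈ 35; below-median library versions: v2.3, v3.0, v3.1. Among those, v2.3 has the highest startup time (s) (≈ 12).

v2.3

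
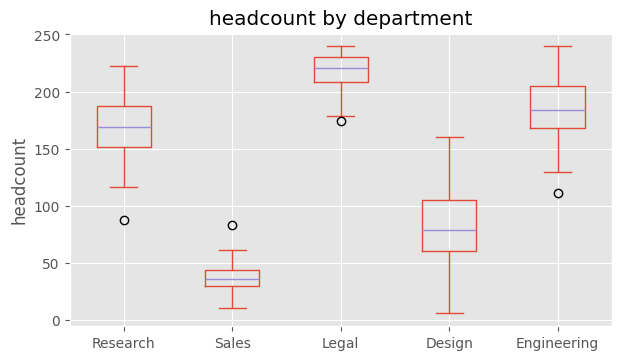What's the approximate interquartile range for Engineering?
Q3 ≈ 200, Q1 ≈ 160; IQR ≈ 40.

≈ 40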